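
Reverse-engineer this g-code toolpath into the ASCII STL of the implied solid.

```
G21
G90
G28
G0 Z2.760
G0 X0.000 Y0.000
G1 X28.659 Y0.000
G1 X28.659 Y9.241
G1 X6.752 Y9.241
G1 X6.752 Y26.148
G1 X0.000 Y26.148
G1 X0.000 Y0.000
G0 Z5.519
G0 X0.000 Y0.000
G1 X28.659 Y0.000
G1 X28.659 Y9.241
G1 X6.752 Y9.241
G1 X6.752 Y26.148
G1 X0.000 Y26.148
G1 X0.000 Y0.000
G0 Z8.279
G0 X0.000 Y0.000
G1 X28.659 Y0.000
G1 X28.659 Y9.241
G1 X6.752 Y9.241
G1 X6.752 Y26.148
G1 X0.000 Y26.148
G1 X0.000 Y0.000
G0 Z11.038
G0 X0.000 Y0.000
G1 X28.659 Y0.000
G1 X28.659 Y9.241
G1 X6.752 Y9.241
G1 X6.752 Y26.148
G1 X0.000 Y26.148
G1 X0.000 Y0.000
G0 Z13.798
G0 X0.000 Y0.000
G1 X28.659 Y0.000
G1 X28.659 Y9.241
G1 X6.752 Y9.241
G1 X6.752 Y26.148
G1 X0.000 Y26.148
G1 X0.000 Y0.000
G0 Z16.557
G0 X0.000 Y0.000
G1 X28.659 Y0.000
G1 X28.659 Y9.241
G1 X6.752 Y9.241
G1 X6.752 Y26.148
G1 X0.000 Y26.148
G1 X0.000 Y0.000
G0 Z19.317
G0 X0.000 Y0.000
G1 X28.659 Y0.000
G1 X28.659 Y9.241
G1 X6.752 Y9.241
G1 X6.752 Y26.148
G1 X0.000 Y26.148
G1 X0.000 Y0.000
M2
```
solid part
  facet normal 0.0000 0.0000 -1.0000
    outer loop
      vertex 28.659 9.241 0.000
      vertex 28.659 0.000 0.000
      vertex 0.000 0.000 0.000
    endloop
  endfacet
  facet normal 0.0000 0.0000 -1.0000
    outer loop
      vertex 6.752 9.241 0.000
      vertex 28.659 9.241 0.000
      vertex 0.000 0.000 0.000
    endloop
  endfacet
  facet normal 0.0000 0.0000 -1.0000
    outer loop
      vertex 6.752 26.148 0.000
      vertex 6.752 9.241 0.000
      vertex 0.000 0.000 0.000
    endloop
  endfacet
  facet normal 0.0000 0.0000 -1.0000
    outer loop
      vertex 0.000 26.148 0.000
      vertex 6.752 26.148 0.000
      vertex 0.000 0.000 0.000
    endloop
  endfacet
  facet normal 0.0000 0.0000 1.0000
    outer loop
      vertex 0.000 0.000 19.317
      vertex 28.659 0.000 19.317
      vertex 28.659 9.241 19.317
    endloop
  endfacet
  facet normal 0.0000 0.0000 1.0000
    outer loop
      vertex 0.000 0.000 19.317
      vertex 28.659 9.241 19.317
      vertex 6.752 9.241 19.317
    endloop
  endfacet
  facet normal 0.0000 0.0000 1.0000
    outer loop
      vertex 0.000 0.000 19.317
      vertex 6.752 9.241 19.317
      vertex 6.752 26.148 19.317
    endloop
  endfacet
  facet normal 0.0000 0.0000 1.0000
    outer loop
      vertex 0.000 0.000 19.317
      vertex 6.752 26.148 19.317
      vertex 0.000 26.148 19.317
    endloop
  endfacet
  facet normal 0.0000 -1.0000 0.0000
    outer loop
      vertex 0.000 0.000 0.000
      vertex 28.659 0.000 0.000
      vertex 28.659 0.000 19.317
    endloop
  endfacet
  facet normal 0.0000 -1.0000 0.0000
    outer loop
      vertex 0.000 0.000 0.000
      vertex 28.659 0.000 19.317
      vertex 0.000 0.000 19.317
    endloop
  endfacet
  facet normal 1.0000 0.0000 0.0000
    outer loop
      vertex 28.659 0.000 0.000
      vertex 28.659 9.241 0.000
      vertex 28.659 9.241 19.317
    endloop
  endfacet
  facet normal 1.0000 0.0000 0.0000
    outer loop
      vertex 28.659 0.000 0.000
      vertex 28.659 9.241 19.317
      vertex 28.659 0.000 19.317
    endloop
  endfacet
  facet normal 0.0000 1.0000 0.0000
    outer loop
      vertex 28.659 9.241 0.000
      vertex 6.752 9.241 0.000
      vertex 6.752 9.241 19.317
    endloop
  endfacet
  facet normal 0.0000 1.0000 0.0000
    outer loop
      vertex 28.659 9.241 0.000
      vertex 6.752 9.241 19.317
      vertex 28.659 9.241 19.317
    endloop
  endfacet
  facet normal 1.0000 0.0000 0.0000
    outer loop
      vertex 6.752 9.241 0.000
      vertex 6.752 26.148 0.000
      vertex 6.752 26.148 19.317
    endloop
  endfacet
  facet normal 1.0000 0.0000 0.0000
    outer loop
      vertex 6.752 9.241 0.000
      vertex 6.752 26.148 19.317
      vertex 6.752 9.241 19.317
    endloop
  endfacet
  facet normal 0.0000 1.0000 0.0000
    outer loop
      vertex 6.752 26.148 0.000
      vertex 0.000 26.148 0.000
      vertex 0.000 26.148 19.317
    endloop
  endfacet
  facet normal 0.0000 1.0000 0.0000
    outer loop
      vertex 6.752 26.148 0.000
      vertex 0.000 26.148 19.317
      vertex 6.752 26.148 19.317
    endloop
  endfacet
  facet normal -1.0000 0.0000 0.0000
    outer loop
      vertex 0.000 26.148 0.000
      vertex 0.000 0.000 0.000
      vertex 0.000 0.000 19.317
    endloop
  endfacet
  facet normal -1.0000 0.0000 0.0000
    outer loop
      vertex 0.000 26.148 0.000
      vertex 0.000 0.000 19.317
      vertex 0.000 26.148 19.317
    endloop
  endfacet
endsolid part

The G0 Z moves step by Δz≈2.760 mm. Every layer's G1 loop is the same polygon, so the solid is a straight extrusion of it from z=0 to z≈19.3. Closing with flat bottom and top caps and triangulating gives 20 facets — an L-shaped prism: outer 28.7 × 26.1 mm, arm thicknesses ≈ 9.24 mm (horizontal) and 6.75 mm (vertical), extruded 19.3 mm in z.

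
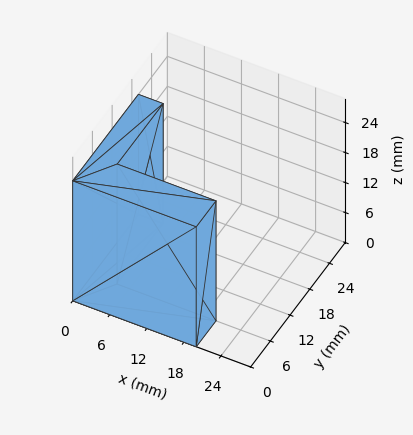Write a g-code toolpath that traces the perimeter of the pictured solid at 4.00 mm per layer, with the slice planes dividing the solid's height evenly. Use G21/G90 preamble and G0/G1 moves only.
Reading the render: the shape is an L-shaped prism: outer 20 × 20 mm, arm thicknesses ≈ 6 mm (horizontal) and 4 mm (vertical), extruded 24 mm in z (dimensions read to the nearest mm from the axis ticks). For the g-code, the solid's height is divided into equal slices at the stated Δz and each level perimeter traced with G1 moves after a G0 lift.

; perimeter-only toolpath
G21 ; units = mm
G90 ; absolute positioning
G28 ; home
; layer 1
G0 Z4.00
G0 X0.00 Y0.00
G1 X20.00 Y0.00
G1 X20.00 Y6.00
G1 X4.00 Y6.00
G1 X4.00 Y20.00
G1 X0.00 Y20.00
G1 X0.00 Y0.00
; layer 2
G0 Z8.00
G0 X0.00 Y0.00
G1 X20.00 Y0.00
G1 X20.00 Y6.00
G1 X4.00 Y6.00
G1 X4.00 Y20.00
G1 X0.00 Y20.00
G1 X0.00 Y0.00
; layer 3
G0 Z12.00
G0 X0.00 Y0.00
G1 X20.00 Y0.00
G1 X20.00 Y6.00
G1 X4.00 Y6.00
G1 X4.00 Y20.00
G1 X0.00 Y20.00
G1 X0.00 Y0.00
; layer 4
G0 Z16.00
G0 X0.00 Y0.00
G1 X20.00 Y0.00
G1 X20.00 Y6.00
G1 X4.00 Y6.00
G1 X4.00 Y20.00
G1 X0.00 Y20.00
G1 X0.00 Y0.00
; layer 5
G0 Z20.00
G0 X0.00 Y0.00
G1 X20.00 Y0.00
G1 X20.00 Y6.00
G1 X4.00 Y6.00
G1 X4.00 Y20.00
G1 X0.00 Y20.00
G1 X0.00 Y0.00
; layer 6
G0 Z24.00
G0 X0.00 Y0.00
G1 X20.00 Y0.00
G1 X20.00 Y6.00
G1 X4.00 Y6.00
G1 X4.00 Y20.00
G1 X0.00 Y20.00
G1 X0.00 Y0.00
M2 ; end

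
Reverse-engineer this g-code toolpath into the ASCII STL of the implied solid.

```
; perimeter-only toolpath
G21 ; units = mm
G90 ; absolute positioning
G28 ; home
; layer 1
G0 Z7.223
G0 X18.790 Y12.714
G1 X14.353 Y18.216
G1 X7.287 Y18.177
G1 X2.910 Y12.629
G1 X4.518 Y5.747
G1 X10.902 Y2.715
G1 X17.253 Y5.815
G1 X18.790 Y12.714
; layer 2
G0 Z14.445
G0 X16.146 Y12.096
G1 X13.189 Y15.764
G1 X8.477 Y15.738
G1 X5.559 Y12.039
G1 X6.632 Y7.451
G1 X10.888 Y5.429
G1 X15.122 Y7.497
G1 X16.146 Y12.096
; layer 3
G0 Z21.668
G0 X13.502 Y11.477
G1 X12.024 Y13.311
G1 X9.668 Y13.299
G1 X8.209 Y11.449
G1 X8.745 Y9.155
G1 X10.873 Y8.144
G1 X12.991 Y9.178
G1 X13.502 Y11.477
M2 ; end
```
solid part
  facet normal 0.0000 0.0000 -1.0000
    outer loop
      vertex 6.096 20.617 0.000
      vertex 15.518 20.668 0.000
      vertex 21.433 13.332 0.000
    endloop
  endfacet
  facet normal 0.0000 0.0000 -1.0000
    outer loop
      vertex 0.260 13.219 0.000
      vertex 6.096 20.617 0.000
      vertex 21.433 13.332 0.000
    endloop
  endfacet
  facet normal 0.0000 0.0000 -1.0000
    outer loop
      vertex 2.405 4.043 0.000
      vertex 0.260 13.219 0.000
      vertex 21.433 13.332 0.000
    endloop
  endfacet
  facet normal 0.0000 0.0000 -1.0000
    outer loop
      vertex 10.917 0.000 0.000
      vertex 2.405 4.043 0.000
      vertex 21.433 13.332 0.000
    endloop
  endfacet
  facet normal 0.0000 0.0000 -1.0000
    outer loop
      vertex 19.385 4.134 0.000
      vertex 10.917 0.000 0.000
      vertex 21.433 13.332 0.000
    endloop
  endfacet
  facet normal 0.7373 0.5945 0.3208
    outer loop
      vertex 21.433 13.332 0.000
      vertex 15.518 20.668 0.000
      vertex 10.859 10.859 28.890
    endloop
  endfacet
  facet normal -0.0051 0.9471 0.3208
    outer loop
      vertex 15.518 20.668 0.000
      vertex 6.096 20.617 0.000
      vertex 10.859 10.859 28.890
    endloop
  endfacet
  facet normal -0.7436 0.5866 0.3207
    outer loop
      vertex 6.096 20.617 0.000
      vertex 0.260 13.219 0.000
      vertex 10.859 10.859 28.890
    endloop
  endfacet
  facet normal -0.9223 -0.2156 0.3208
    outer loop
      vertex 0.260 13.219 0.000
      vertex 2.405 4.043 0.000
      vertex 10.859 10.859 28.890
    endloop
  endfacet
  facet normal -0.4064 -0.8556 0.3208
    outer loop
      vertex 2.405 4.043 0.000
      vertex 10.917 0.000 0.000
      vertex 10.859 10.859 28.890
    endloop
  endfacet
  facet normal 0.4155 -0.8511 0.3208
    outer loop
      vertex 10.917 0.000 0.000
      vertex 19.385 4.134 0.000
      vertex 10.859 10.859 28.890
    endloop
  endfacet
  facet normal 0.9245 -0.2059 0.3208
    outer loop
      vertex 19.385 4.134 0.000
      vertex 21.433 13.332 0.000
      vertex 10.859 10.859 28.890
    endloop
  endfacet
endsolid part

The G0 Z moves step by Δz≈7.223 mm. The G1 loops shrink linearly with z, so the solid tapers from its base footprint up to z≈28.9. Closing with a flat bottom cap and the tapered top and triangulating gives 12 facets — a regular 7-sided pyramid, base circumscribed radius ≈ 10.9 mm, apex at z ≈ 28.9 mm.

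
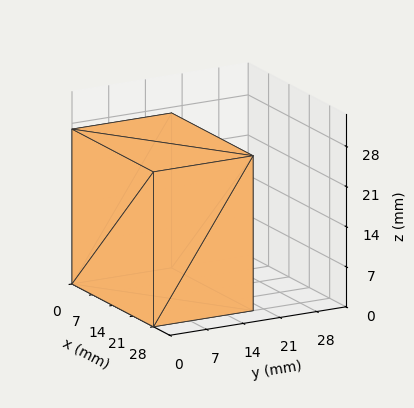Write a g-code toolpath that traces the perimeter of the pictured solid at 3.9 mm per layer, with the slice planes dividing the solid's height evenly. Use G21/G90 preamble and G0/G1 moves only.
Reading the render: the shape is a rectangular box, roughly 28 × 19 mm footprint and 27 mm tall (dimensions read to the nearest mm from the axis ticks). For the g-code, the solid's height is divided into equal slices at the stated Δz and each level perimeter traced with G1 moves after a G0 lift.

; perimeter-only toolpath
G21 ; units = mm
G90 ; absolute positioning
G28 ; home
; layer 1
G0 Z3.9
G0 X0.0 Y0.0
G1 X28.0 Y0.0
G1 X28.0 Y19.0
G1 X0.0 Y19.0
G1 X0.0 Y0.0
; layer 2
G0 Z7.7
G0 X0.0 Y0.0
G1 X28.0 Y0.0
G1 X28.0 Y19.0
G1 X0.0 Y19.0
G1 X0.0 Y0.0
; layer 3
G0 Z11.6
G0 X0.0 Y0.0
G1 X28.0 Y0.0
G1 X28.0 Y19.0
G1 X0.0 Y19.0
G1 X0.0 Y0.0
; layer 4
G0 Z15.4
G0 X0.0 Y0.0
G1 X28.0 Y0.0
G1 X28.0 Y19.0
G1 X0.0 Y19.0
G1 X0.0 Y0.0
; layer 5
G0 Z19.3
G0 X0.0 Y0.0
G1 X28.0 Y0.0
G1 X28.0 Y19.0
G1 X0.0 Y19.0
G1 X0.0 Y0.0
; layer 6
G0 Z23.1
G0 X0.0 Y0.0
G1 X28.0 Y0.0
G1 X28.0 Y19.0
G1 X0.0 Y19.0
G1 X0.0 Y0.0
; layer 7
G0 Z27.0
G0 X0.0 Y0.0
G1 X28.0 Y0.0
G1 X28.0 Y19.0
G1 X0.0 Y19.0
G1 X0.0 Y0.0
M2 ; end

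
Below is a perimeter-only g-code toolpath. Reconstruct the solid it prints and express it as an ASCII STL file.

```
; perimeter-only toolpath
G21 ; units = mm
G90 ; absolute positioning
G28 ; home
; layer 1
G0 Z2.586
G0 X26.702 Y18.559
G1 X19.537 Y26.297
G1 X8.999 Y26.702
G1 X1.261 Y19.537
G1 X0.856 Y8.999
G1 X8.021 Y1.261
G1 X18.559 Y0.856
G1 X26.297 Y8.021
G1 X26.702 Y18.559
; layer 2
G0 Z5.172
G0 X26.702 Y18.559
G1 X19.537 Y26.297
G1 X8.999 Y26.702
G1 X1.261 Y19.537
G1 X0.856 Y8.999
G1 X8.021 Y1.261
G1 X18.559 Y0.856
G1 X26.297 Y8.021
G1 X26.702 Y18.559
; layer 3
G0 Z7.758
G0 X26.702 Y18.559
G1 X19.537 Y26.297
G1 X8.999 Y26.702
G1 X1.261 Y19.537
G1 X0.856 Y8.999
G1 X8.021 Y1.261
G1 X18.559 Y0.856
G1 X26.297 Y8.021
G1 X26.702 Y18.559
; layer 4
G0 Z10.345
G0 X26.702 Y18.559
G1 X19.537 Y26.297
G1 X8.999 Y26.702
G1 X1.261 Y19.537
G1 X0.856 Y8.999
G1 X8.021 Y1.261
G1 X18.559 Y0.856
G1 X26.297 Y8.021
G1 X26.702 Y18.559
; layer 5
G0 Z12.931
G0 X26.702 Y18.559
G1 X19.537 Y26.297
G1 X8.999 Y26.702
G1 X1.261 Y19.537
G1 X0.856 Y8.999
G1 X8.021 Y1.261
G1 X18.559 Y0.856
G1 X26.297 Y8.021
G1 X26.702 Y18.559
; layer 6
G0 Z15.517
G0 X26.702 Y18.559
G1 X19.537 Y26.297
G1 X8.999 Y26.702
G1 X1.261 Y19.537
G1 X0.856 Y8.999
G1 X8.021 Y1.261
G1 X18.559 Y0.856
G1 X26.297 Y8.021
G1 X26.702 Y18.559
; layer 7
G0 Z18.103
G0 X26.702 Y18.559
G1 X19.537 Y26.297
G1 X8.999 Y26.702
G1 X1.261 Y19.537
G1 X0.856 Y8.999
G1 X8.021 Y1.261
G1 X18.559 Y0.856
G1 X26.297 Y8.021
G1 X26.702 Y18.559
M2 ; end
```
solid part
  facet normal 0.0000 0.0000 -1.0000
    outer loop
      vertex 8.999 26.702 0.000
      vertex 19.537 26.297 0.000
      vertex 26.702 18.559 0.000
    endloop
  endfacet
  facet normal 0.0000 0.0000 -1.0000
    outer loop
      vertex 1.261 19.537 0.000
      vertex 8.999 26.702 0.000
      vertex 26.702 18.559 0.000
    endloop
  endfacet
  facet normal 0.0000 0.0000 -1.0000
    outer loop
      vertex 0.856 8.999 0.000
      vertex 1.261 19.537 0.000
      vertex 26.702 18.559 0.000
    endloop
  endfacet
  facet normal 0.0000 0.0000 -1.0000
    outer loop
      vertex 8.021 1.261 0.000
      vertex 0.856 8.999 0.000
      vertex 26.702 18.559 0.000
    endloop
  endfacet
  facet normal 0.0000 0.0000 -1.0000
    outer loop
      vertex 18.559 0.856 0.000
      vertex 8.021 1.261 0.000
      vertex 26.702 18.559 0.000
    endloop
  endfacet
  facet normal 0.0000 0.0000 -1.0000
    outer loop
      vertex 26.297 8.021 0.000
      vertex 18.559 0.856 0.000
      vertex 26.702 18.559 0.000
    endloop
  endfacet
  facet normal 0.0000 0.0000 1.0000
    outer loop
      vertex 26.702 18.559 18.103
      vertex 19.537 26.297 18.103
      vertex 8.999 26.702 18.103
    endloop
  endfacet
  facet normal 0.0000 0.0000 1.0000
    outer loop
      vertex 26.702 18.559 18.103
      vertex 8.999 26.702 18.103
      vertex 1.261 19.537 18.103
    endloop
  endfacet
  facet normal 0.0000 0.0000 1.0000
    outer loop
      vertex 26.702 18.559 18.103
      vertex 1.261 19.537 18.103
      vertex 0.856 8.999 18.103
    endloop
  endfacet
  facet normal 0.0000 0.0000 1.0000
    outer loop
      vertex 26.702 18.559 18.103
      vertex 0.856 8.999 18.103
      vertex 8.021 1.261 18.103
    endloop
  endfacet
  facet normal 0.0000 0.0000 1.0000
    outer loop
      vertex 26.702 18.559 18.103
      vertex 8.021 1.261 18.103
      vertex 18.559 0.856 18.103
    endloop
  endfacet
  facet normal 0.0000 0.0000 1.0000
    outer loop
      vertex 26.702 18.559 18.103
      vertex 18.559 0.856 18.103
      vertex 26.297 8.021 18.103
    endloop
  endfacet
  facet normal 0.7338 0.6794 0.0000
    outer loop
      vertex 26.702 18.559 0.000
      vertex 19.537 26.297 0.000
      vertex 19.537 26.297 18.103
    endloop
  endfacet
  facet normal 0.7338 0.6794 0.0000
    outer loop
      vertex 26.702 18.559 0.000
      vertex 19.537 26.297 18.103
      vertex 26.702 18.559 18.103
    endloop
  endfacet
  facet normal 0.0384 0.9993 0.0000
    outer loop
      vertex 19.537 26.297 0.000
      vertex 8.999 26.702 0.000
      vertex 8.999 26.702 18.103
    endloop
  endfacet
  facet normal 0.0384 0.9993 0.0000
    outer loop
      vertex 19.537 26.297 0.000
      vertex 8.999 26.702 18.103
      vertex 19.537 26.297 18.103
    endloop
  endfacet
  facet normal -0.6794 0.7338 0.0000
    outer loop
      vertex 8.999 26.702 0.000
      vertex 1.261 19.537 0.000
      vertex 1.261 19.537 18.103
    endloop
  endfacet
  facet normal -0.6794 0.7338 0.0000
    outer loop
      vertex 8.999 26.702 0.000
      vertex 1.261 19.537 18.103
      vertex 8.999 26.702 18.103
    endloop
  endfacet
  facet normal -0.9993 0.0384 0.0000
    outer loop
      vertex 1.261 19.537 0.000
      vertex 0.856 8.999 0.000
      vertex 0.856 8.999 18.103
    endloop
  endfacet
  facet normal -0.9993 0.0384 0.0000
    outer loop
      vertex 1.261 19.537 0.000
      vertex 0.856 8.999 18.103
      vertex 1.261 19.537 18.103
    endloop
  endfacet
  facet normal -0.7338 -0.6794 0.0000
    outer loop
      vertex 0.856 8.999 0.000
      vertex 8.021 1.261 0.000
      vertex 8.021 1.261 18.103
    endloop
  endfacet
  facet normal -0.7338 -0.6794 0.0000
    outer loop
      vertex 0.856 8.999 0.000
      vertex 8.021 1.261 18.103
      vertex 0.856 8.999 18.103
    endloop
  endfacet
  facet normal -0.0384 -0.9993 0.0000
    outer loop
      vertex 8.021 1.261 0.000
      vertex 18.559 0.856 0.000
      vertex 18.559 0.856 18.103
    endloop
  endfacet
  facet normal -0.0384 -0.9993 0.0000
    outer loop
      vertex 8.021 1.261 0.000
      vertex 18.559 0.856 18.103
      vertex 8.021 1.261 18.103
    endloop
  endfacet
  facet normal 0.6794 -0.7338 0.0000
    outer loop
      vertex 18.559 0.856 0.000
      vertex 26.297 8.021 0.000
      vertex 26.297 8.021 18.103
    endloop
  endfacet
  facet normal 0.6794 -0.7338 0.0000
    outer loop
      vertex 18.559 0.856 0.000
      vertex 26.297 8.021 18.103
      vertex 18.559 0.856 18.103
    endloop
  endfacet
  facet normal 0.9993 -0.0384 0.0000
    outer loop
      vertex 26.297 8.021 0.000
      vertex 26.702 18.559 0.000
      vertex 26.702 18.559 18.103
    endloop
  endfacet
  facet normal 0.9993 -0.0384 0.0000
    outer loop
      vertex 26.297 8.021 0.000
      vertex 26.702 18.559 18.103
      vertex 26.297 8.021 18.103
    endloop
  endfacet
endsolid part

The G0 Z moves step by Δz≈2.586 mm. Every layer's G1 loop is the same polygon, so the solid is a straight extrusion of it from z=0 to z≈18.1. Closing with flat bottom and top caps and triangulating gives 28 facets — a regular 8-sided prism (a cylinder approximated with 8 flat sides), circumscribed radius ≈ 13.8 mm, height ≈ 18.1 mm.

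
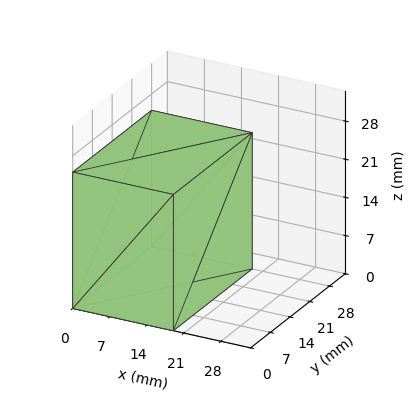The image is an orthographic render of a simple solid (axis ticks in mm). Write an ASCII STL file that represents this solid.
Reading the render: the shape is a rectangular box, roughly 19 × 28 mm footprint and 25 mm tall (dimensions read to the nearest mm from the axis ticks). For the STL, each face is triangulated and given an outward normal.

solid part
  facet normal 0.0000 0.0000 -1.0000
    outer loop
      vertex 19.000 28.000 0.000
      vertex 19.000 0.000 0.000
      vertex 0.000 0.000 0.000
    endloop
  endfacet
  facet normal 0.0000 0.0000 -1.0000
    outer loop
      vertex 0.000 28.000 0.000
      vertex 19.000 28.000 0.000
      vertex 0.000 0.000 0.000
    endloop
  endfacet
  facet normal 0.0000 0.0000 1.0000
    outer loop
      vertex 0.000 0.000 25.000
      vertex 19.000 0.000 25.000
      vertex 19.000 28.000 25.000
    endloop
  endfacet
  facet normal 0.0000 0.0000 1.0000
    outer loop
      vertex 0.000 0.000 25.000
      vertex 19.000 28.000 25.000
      vertex 0.000 28.000 25.000
    endloop
  endfacet
  facet normal 0.0000 -1.0000 0.0000
    outer loop
      vertex 0.000 0.000 0.000
      vertex 19.000 0.000 0.000
      vertex 19.000 0.000 25.000
    endloop
  endfacet
  facet normal 0.0000 -1.0000 0.0000
    outer loop
      vertex 0.000 0.000 0.000
      vertex 19.000 0.000 25.000
      vertex 0.000 0.000 25.000
    endloop
  endfacet
  facet normal 0.0000 1.0000 0.0000
    outer loop
      vertex 19.000 28.000 25.000
      vertex 19.000 28.000 0.000
      vertex 0.000 28.000 0.000
    endloop
  endfacet
  facet normal 0.0000 1.0000 0.0000
    outer loop
      vertex 0.000 28.000 25.000
      vertex 19.000 28.000 25.000
      vertex 0.000 28.000 0.000
    endloop
  endfacet
  facet normal -1.0000 0.0000 0.0000
    outer loop
      vertex 0.000 28.000 25.000
      vertex 0.000 28.000 0.000
      vertex 0.000 0.000 0.000
    endloop
  endfacet
  facet normal -1.0000 0.0000 0.0000
    outer loop
      vertex 0.000 0.000 25.000
      vertex 0.000 28.000 25.000
      vertex 0.000 0.000 0.000
    endloop
  endfacet
  facet normal 1.0000 0.0000 0.0000
    outer loop
      vertex 19.000 0.000 0.000
      vertex 19.000 28.000 0.000
      vertex 19.000 28.000 25.000
    endloop
  endfacet
  facet normal 1.0000 0.0000 0.0000
    outer loop
      vertex 19.000 0.000 0.000
      vertex 19.000 28.000 25.000
      vertex 19.000 0.000 25.000
    endloop
  endfacet
endsolid part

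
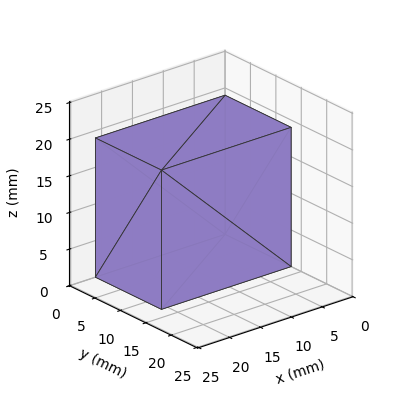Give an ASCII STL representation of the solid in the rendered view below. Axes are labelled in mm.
Reading the render: the shape is a rectangular box, roughly 21 × 13 mm footprint and 19 mm tall (dimensions read to the nearest mm from the axis ticks). For the STL, each face is triangulated and given an outward normal.

solid part
  facet normal 0.0000 0.0000 -1.0000
    outer loop
      vertex 21.00 13.00 0.00
      vertex 21.00 0.00 0.00
      vertex 0.00 0.00 0.00
    endloop
  endfacet
  facet normal 0.0000 0.0000 -1.0000
    outer loop
      vertex 0.00 13.00 0.00
      vertex 21.00 13.00 0.00
      vertex 0.00 0.00 0.00
    endloop
  endfacet
  facet normal 0.0000 0.0000 1.0000
    outer loop
      vertex 0.00 0.00 19.00
      vertex 21.00 0.00 19.00
      vertex 21.00 13.00 19.00
    endloop
  endfacet
  facet normal 0.0000 0.0000 1.0000
    outer loop
      vertex 0.00 0.00 19.00
      vertex 21.00 13.00 19.00
      vertex 0.00 13.00 19.00
    endloop
  endfacet
  facet normal 0.0000 -1.0000 0.0000
    outer loop
      vertex 0.00 0.00 0.00
      vertex 21.00 0.00 0.00
      vertex 21.00 0.00 19.00
    endloop
  endfacet
  facet normal 0.0000 -1.0000 0.0000
    outer loop
      vertex 0.00 0.00 0.00
      vertex 21.00 0.00 19.00
      vertex 0.00 0.00 19.00
    endloop
  endfacet
  facet normal 0.0000 1.0000 0.0000
    outer loop
      vertex 21.00 13.00 19.00
      vertex 21.00 13.00 0.00
      vertex 0.00 13.00 0.00
    endloop
  endfacet
  facet normal 0.0000 1.0000 0.0000
    outer loop
      vertex 0.00 13.00 19.00
      vertex 21.00 13.00 19.00
      vertex 0.00 13.00 0.00
    endloop
  endfacet
  facet normal -1.0000 0.0000 0.0000
    outer loop
      vertex 0.00 13.00 19.00
      vertex 0.00 13.00 0.00
      vertex 0.00 0.00 0.00
    endloop
  endfacet
  facet normal -1.0000 0.0000 0.0000
    outer loop
      vertex 0.00 0.00 19.00
      vertex 0.00 13.00 19.00
      vertex 0.00 0.00 0.00
    endloop
  endfacet
  facet normal 1.0000 0.0000 0.0000
    outer loop
      vertex 21.00 0.00 0.00
      vertex 21.00 13.00 0.00
      vertex 21.00 13.00 19.00
    endloop
  endfacet
  facet normal 1.0000 0.0000 0.0000
    outer loop
      vertex 21.00 0.00 0.00
      vertex 21.00 13.00 19.00
      vertex 21.00 0.00 19.00
    endloop
  endfacet
endsolid part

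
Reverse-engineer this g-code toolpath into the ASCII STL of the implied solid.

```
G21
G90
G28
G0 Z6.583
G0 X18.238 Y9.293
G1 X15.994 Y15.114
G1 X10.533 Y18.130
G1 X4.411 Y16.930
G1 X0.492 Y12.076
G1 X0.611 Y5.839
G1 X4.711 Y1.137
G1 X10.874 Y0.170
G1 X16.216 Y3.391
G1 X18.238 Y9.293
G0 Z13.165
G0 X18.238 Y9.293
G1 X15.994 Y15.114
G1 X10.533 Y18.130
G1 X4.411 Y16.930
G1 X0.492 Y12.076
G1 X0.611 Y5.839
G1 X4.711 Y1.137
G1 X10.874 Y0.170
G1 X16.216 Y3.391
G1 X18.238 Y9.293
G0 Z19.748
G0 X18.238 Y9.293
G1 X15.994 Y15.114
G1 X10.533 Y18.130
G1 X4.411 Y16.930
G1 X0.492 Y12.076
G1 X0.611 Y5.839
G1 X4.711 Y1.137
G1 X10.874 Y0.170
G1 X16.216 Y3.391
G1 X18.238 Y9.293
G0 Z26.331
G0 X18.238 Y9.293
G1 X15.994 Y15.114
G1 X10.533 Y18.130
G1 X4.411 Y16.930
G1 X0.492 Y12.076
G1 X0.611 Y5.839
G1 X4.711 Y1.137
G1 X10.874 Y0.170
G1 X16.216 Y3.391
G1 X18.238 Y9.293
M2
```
solid part
  facet normal 0.0000 0.0000 -1.0000
    outer loop
      vertex 10.533 18.130 0.000
      vertex 15.994 15.114 0.000
      vertex 18.238 9.293 0.000
    endloop
  endfacet
  facet normal 0.0000 0.0000 -1.0000
    outer loop
      vertex 4.411 16.930 0.000
      vertex 10.533 18.130 0.000
      vertex 18.238 9.293 0.000
    endloop
  endfacet
  facet normal 0.0000 0.0000 -1.0000
    outer loop
      vertex 0.492 12.076 0.000
      vertex 4.411 16.930 0.000
      vertex 18.238 9.293 0.000
    endloop
  endfacet
  facet normal 0.0000 0.0000 -1.0000
    outer loop
      vertex 0.611 5.839 0.000
      vertex 0.492 12.076 0.000
      vertex 18.238 9.293 0.000
    endloop
  endfacet
  facet normal 0.0000 0.0000 -1.0000
    outer loop
      vertex 4.711 1.137 0.000
      vertex 0.611 5.839 0.000
      vertex 18.238 9.293 0.000
    endloop
  endfacet
  facet normal 0.0000 0.0000 -1.0000
    outer loop
      vertex 10.874 0.170 0.000
      vertex 4.711 1.137 0.000
      vertex 18.238 9.293 0.000
    endloop
  endfacet
  facet normal 0.0000 0.0000 -1.0000
    outer loop
      vertex 16.216 3.391 0.000
      vertex 10.874 0.170 0.000
      vertex 18.238 9.293 0.000
    endloop
  endfacet
  facet normal 0.0000 0.0000 1.0000
    outer loop
      vertex 18.238 9.293 26.331
      vertex 15.994 15.114 26.331
      vertex 10.533 18.130 26.331
    endloop
  endfacet
  facet normal 0.0000 0.0000 1.0000
    outer loop
      vertex 18.238 9.293 26.331
      vertex 10.533 18.130 26.331
      vertex 4.411 16.930 26.331
    endloop
  endfacet
  facet normal 0.0000 0.0000 1.0000
    outer loop
      vertex 18.238 9.293 26.331
      vertex 4.411 16.930 26.331
      vertex 0.492 12.076 26.331
    endloop
  endfacet
  facet normal 0.0000 0.0000 1.0000
    outer loop
      vertex 18.238 9.293 26.331
      vertex 0.492 12.076 26.331
      vertex 0.611 5.839 26.331
    endloop
  endfacet
  facet normal 0.0000 0.0000 1.0000
    outer loop
      vertex 18.238 9.293 26.331
      vertex 0.611 5.839 26.331
      vertex 4.711 1.137 26.331
    endloop
  endfacet
  facet normal 0.0000 0.0000 1.0000
    outer loop
      vertex 18.238 9.293 26.331
      vertex 4.711 1.137 26.331
      vertex 10.874 0.170 26.331
    endloop
  endfacet
  facet normal 0.0000 0.0000 1.0000
    outer loop
      vertex 18.238 9.293 26.331
      vertex 10.874 0.170 26.331
      vertex 16.216 3.391 26.331
    endloop
  endfacet
  facet normal 0.9331 0.3597 0.0000
    outer loop
      vertex 18.238 9.293 0.000
      vertex 15.994 15.114 0.000
      vertex 15.994 15.114 26.331
    endloop
  endfacet
  facet normal 0.9331 0.3597 0.0000
    outer loop
      vertex 18.238 9.293 0.000
      vertex 15.994 15.114 26.331
      vertex 18.238 9.293 26.331
    endloop
  endfacet
  facet normal 0.4835 0.8754 0.0000
    outer loop
      vertex 15.994 15.114 0.000
      vertex 10.533 18.130 0.000
      vertex 10.533 18.130 26.331
    endloop
  endfacet
  facet normal 0.4835 0.8754 0.0000
    outer loop
      vertex 15.994 15.114 0.000
      vertex 10.533 18.130 26.331
      vertex 15.994 15.114 26.331
    endloop
  endfacet
  facet normal -0.1924 0.9813 0.0000
    outer loop
      vertex 10.533 18.130 0.000
      vertex 4.411 16.930 0.000
      vertex 4.411 16.930 26.331
    endloop
  endfacet
  facet normal -0.1924 0.9813 0.0000
    outer loop
      vertex 10.533 18.130 0.000
      vertex 4.411 16.930 26.331
      vertex 10.533 18.130 26.331
    endloop
  endfacet
  facet normal -0.7781 0.6282 0.0000
    outer loop
      vertex 4.411 16.930 0.000
      vertex 0.492 12.076 0.000
      vertex 0.492 12.076 26.331
    endloop
  endfacet
  facet normal -0.7781 0.6282 0.0000
    outer loop
      vertex 4.411 16.930 0.000
      vertex 0.492 12.076 26.331
      vertex 4.411 16.930 26.331
    endloop
  endfacet
  facet normal -0.9998 -0.0191 0.0000
    outer loop
      vertex 0.492 12.076 0.000
      vertex 0.611 5.839 0.000
      vertex 0.611 5.839 26.331
    endloop
  endfacet
  facet normal -0.9998 -0.0191 0.0000
    outer loop
      vertex 0.492 12.076 0.000
      vertex 0.611 5.839 26.331
      vertex 0.492 12.076 26.331
    endloop
  endfacet
  facet normal -0.7537 -0.6572 0.0000
    outer loop
      vertex 0.611 5.839 0.000
      vertex 4.711 1.137 0.000
      vertex 4.711 1.137 26.331
    endloop
  endfacet
  facet normal -0.7537 -0.6572 0.0000
    outer loop
      vertex 0.611 5.839 0.000
      vertex 4.711 1.137 26.331
      vertex 0.611 5.839 26.331
    endloop
  endfacet
  facet normal -0.1550 -0.9879 0.0000
    outer loop
      vertex 4.711 1.137 0.000
      vertex 10.874 0.170 0.000
      vertex 10.874 0.170 26.331
    endloop
  endfacet
  facet normal -0.1550 -0.9879 0.0000
    outer loop
      vertex 4.711 1.137 0.000
      vertex 10.874 0.170 26.331
      vertex 4.711 1.137 26.331
    endloop
  endfacet
  facet normal 0.5164 -0.8564 0.0000
    outer loop
      vertex 10.874 0.170 0.000
      vertex 16.216 3.391 0.000
      vertex 16.216 3.391 26.331
    endloop
  endfacet
  facet normal 0.5164 -0.8564 0.0000
    outer loop
      vertex 10.874 0.170 0.000
      vertex 16.216 3.391 26.331
      vertex 10.874 0.170 26.331
    endloop
  endfacet
  facet normal 0.9460 -0.3241 0.0000
    outer loop
      vertex 16.216 3.391 0.000
      vertex 18.238 9.293 0.000
      vertex 18.238 9.293 26.331
    endloop
  endfacet
  facet normal 0.9460 -0.3241 0.0000
    outer loop
      vertex 16.216 3.391 0.000
      vertex 18.238 9.293 26.331
      vertex 16.216 3.391 26.331
    endloop
  endfacet
endsolid part

The G0 Z moves step by Δz≈6.583 mm. Every layer's G1 loop is the same polygon, so the solid is a straight extrusion of it from z=0 to z≈26.3. Closing with flat bottom and top caps and triangulating gives 32 facets — a regular 9-sided prism (a cylinder approximated with 9 flat sides), circumscribed radius ≈ 9.12 mm, height ≈ 26.3 mm.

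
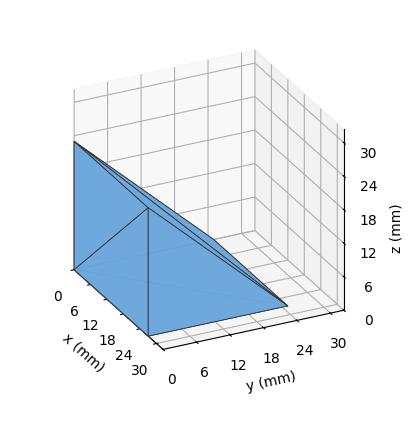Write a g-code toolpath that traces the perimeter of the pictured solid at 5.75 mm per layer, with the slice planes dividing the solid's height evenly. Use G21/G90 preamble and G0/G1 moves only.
Reading the render: the shape is a wedge (ramp): 27 × 25 mm base, rising to 23 mm along the y=0 edge and sloping linearly to z=0 at y=25 (dimensions read to the nearest mm from the axis ticks). For the g-code, the solid's height is divided into equal slices at the stated Δz and each level perimeter traced with G1 moves after a G0 lift.

; perimeter-only toolpath
G21 ; units = mm
G90 ; absolute positioning
G28 ; home
; layer 1
G0 Z5.75
G0 X0.00 Y0.00
G1 X27.00 Y0.00
G1 X27.00 Y18.75
G1 X0.00 Y18.75
G1 X0.00 Y0.00
; layer 2
G0 Z11.50
G0 X0.00 Y0.00
G1 X27.00 Y0.00
G1 X27.00 Y12.50
G1 X0.00 Y12.50
G1 X0.00 Y0.00
; layer 3
G0 Z17.25
G0 X0.00 Y0.00
G1 X27.00 Y0.00
G1 X27.00 Y6.25
G1 X0.00 Y6.25
G1 X0.00 Y0.00
M2 ; end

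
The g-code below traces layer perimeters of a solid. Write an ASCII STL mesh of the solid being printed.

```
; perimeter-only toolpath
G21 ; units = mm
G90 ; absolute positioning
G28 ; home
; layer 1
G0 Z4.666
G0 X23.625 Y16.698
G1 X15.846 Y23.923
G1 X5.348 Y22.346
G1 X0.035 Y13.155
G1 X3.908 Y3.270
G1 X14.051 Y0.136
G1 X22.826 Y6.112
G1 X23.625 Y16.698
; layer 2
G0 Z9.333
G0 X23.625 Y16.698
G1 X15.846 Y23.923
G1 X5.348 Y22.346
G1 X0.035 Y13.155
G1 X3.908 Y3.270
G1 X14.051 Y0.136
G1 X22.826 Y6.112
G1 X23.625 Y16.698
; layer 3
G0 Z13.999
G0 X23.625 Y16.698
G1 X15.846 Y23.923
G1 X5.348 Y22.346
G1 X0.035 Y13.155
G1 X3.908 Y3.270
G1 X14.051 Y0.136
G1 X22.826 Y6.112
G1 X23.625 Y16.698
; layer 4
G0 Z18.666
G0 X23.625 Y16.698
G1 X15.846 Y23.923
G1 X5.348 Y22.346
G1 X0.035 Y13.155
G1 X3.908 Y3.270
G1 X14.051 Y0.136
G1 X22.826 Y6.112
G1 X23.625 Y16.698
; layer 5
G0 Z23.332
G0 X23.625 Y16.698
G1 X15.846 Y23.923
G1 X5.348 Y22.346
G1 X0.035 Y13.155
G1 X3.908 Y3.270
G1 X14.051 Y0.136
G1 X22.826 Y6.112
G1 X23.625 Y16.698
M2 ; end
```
solid part
  facet normal 0.0000 0.0000 -1.0000
    outer loop
      vertex 5.348 22.346 0.000
      vertex 15.846 23.923 0.000
      vertex 23.625 16.698 0.000
    endloop
  endfacet
  facet normal 0.0000 0.0000 -1.0000
    outer loop
      vertex 0.035 13.155 0.000
      vertex 5.348 22.346 0.000
      vertex 23.625 16.698 0.000
    endloop
  endfacet
  facet normal 0.0000 0.0000 -1.0000
    outer loop
      vertex 3.908 3.270 0.000
      vertex 0.035 13.155 0.000
      vertex 23.625 16.698 0.000
    endloop
  endfacet
  facet normal 0.0000 0.0000 -1.0000
    outer loop
      vertex 14.051 0.136 0.000
      vertex 3.908 3.270 0.000
      vertex 23.625 16.698 0.000
    endloop
  endfacet
  facet normal 0.0000 0.0000 -1.0000
    outer loop
      vertex 22.826 6.112 0.000
      vertex 14.051 0.136 0.000
      vertex 23.625 16.698 0.000
    endloop
  endfacet
  facet normal 0.0000 0.0000 1.0000
    outer loop
      vertex 23.625 16.698 23.332
      vertex 15.846 23.923 23.332
      vertex 5.348 22.346 23.332
    endloop
  endfacet
  facet normal 0.0000 0.0000 1.0000
    outer loop
      vertex 23.625 16.698 23.332
      vertex 5.348 22.346 23.332
      vertex 0.035 13.155 23.332
    endloop
  endfacet
  facet normal 0.0000 0.0000 1.0000
    outer loop
      vertex 23.625 16.698 23.332
      vertex 0.035 13.155 23.332
      vertex 3.908 3.270 23.332
    endloop
  endfacet
  facet normal 0.0000 0.0000 1.0000
    outer loop
      vertex 23.625 16.698 23.332
      vertex 3.908 3.270 23.332
      vertex 14.051 0.136 23.332
    endloop
  endfacet
  facet normal 0.0000 0.0000 1.0000
    outer loop
      vertex 23.625 16.698 23.332
      vertex 14.051 0.136 23.332
      vertex 22.826 6.112 23.332
    endloop
  endfacet
  facet normal 0.6805 0.7327 0.0000
    outer loop
      vertex 23.625 16.698 0.000
      vertex 15.846 23.923 0.000
      vertex 15.846 23.923 23.332
    endloop
  endfacet
  facet normal 0.6805 0.7327 0.0000
    outer loop
      vertex 23.625 16.698 0.000
      vertex 15.846 23.923 23.332
      vertex 23.625 16.698 23.332
    endloop
  endfacet
  facet normal -0.1486 0.9889 0.0000
    outer loop
      vertex 15.846 23.923 0.000
      vertex 5.348 22.346 0.000
      vertex 5.348 22.346 23.332
    endloop
  endfacet
  facet normal -0.1486 0.9889 0.0000
    outer loop
      vertex 15.846 23.923 0.000
      vertex 5.348 22.346 23.332
      vertex 15.846 23.923 23.332
    endloop
  endfacet
  facet normal -0.8658 0.5005 0.0000
    outer loop
      vertex 5.348 22.346 0.000
      vertex 0.035 13.155 0.000
      vertex 0.035 13.155 23.332
    endloop
  endfacet
  facet normal -0.8658 0.5005 0.0000
    outer loop
      vertex 5.348 22.346 0.000
      vertex 0.035 13.155 23.332
      vertex 5.348 22.346 23.332
    endloop
  endfacet
  facet normal -0.9311 -0.3648 0.0000
    outer loop
      vertex 0.035 13.155 0.000
      vertex 3.908 3.270 0.000
      vertex 3.908 3.270 23.332
    endloop
  endfacet
  facet normal -0.9311 -0.3648 0.0000
    outer loop
      vertex 0.035 13.155 0.000
      vertex 3.908 3.270 23.332
      vertex 0.035 13.155 23.332
    endloop
  endfacet
  facet normal -0.2952 -0.9554 0.0000
    outer loop
      vertex 3.908 3.270 0.000
      vertex 14.051 0.136 0.000
      vertex 14.051 0.136 23.332
    endloop
  endfacet
  facet normal -0.2952 -0.9554 0.0000
    outer loop
      vertex 3.908 3.270 0.000
      vertex 14.051 0.136 23.332
      vertex 3.908 3.270 23.332
    endloop
  endfacet
  facet normal 0.5629 -0.8265 0.0000
    outer loop
      vertex 14.051 0.136 0.000
      vertex 22.826 6.112 0.000
      vertex 22.826 6.112 23.332
    endloop
  endfacet
  facet normal 0.5629 -0.8265 0.0000
    outer loop
      vertex 14.051 0.136 0.000
      vertex 22.826 6.112 23.332
      vertex 14.051 0.136 23.332
    endloop
  endfacet
  facet normal 0.9972 -0.0753 0.0000
    outer loop
      vertex 22.826 6.112 0.000
      vertex 23.625 16.698 0.000
      vertex 23.625 16.698 23.332
    endloop
  endfacet
  facet normal 0.9972 -0.0753 0.0000
    outer loop
      vertex 22.826 6.112 0.000
      vertex 23.625 16.698 23.332
      vertex 22.826 6.112 23.332
    endloop
  endfacet
endsolid part

The G0 Z moves step by Δz≈4.666 mm. Every layer's G1 loop is the same polygon, so the solid is a straight extrusion of it from z=0 to z≈23.3. Closing with flat bottom and top caps and triangulating gives 24 facets — a regular 7-sided prism (a cylinder approximated with 7 flat sides), circumscribed radius ≈ 12.2 mm, height ≈ 23.3 mm.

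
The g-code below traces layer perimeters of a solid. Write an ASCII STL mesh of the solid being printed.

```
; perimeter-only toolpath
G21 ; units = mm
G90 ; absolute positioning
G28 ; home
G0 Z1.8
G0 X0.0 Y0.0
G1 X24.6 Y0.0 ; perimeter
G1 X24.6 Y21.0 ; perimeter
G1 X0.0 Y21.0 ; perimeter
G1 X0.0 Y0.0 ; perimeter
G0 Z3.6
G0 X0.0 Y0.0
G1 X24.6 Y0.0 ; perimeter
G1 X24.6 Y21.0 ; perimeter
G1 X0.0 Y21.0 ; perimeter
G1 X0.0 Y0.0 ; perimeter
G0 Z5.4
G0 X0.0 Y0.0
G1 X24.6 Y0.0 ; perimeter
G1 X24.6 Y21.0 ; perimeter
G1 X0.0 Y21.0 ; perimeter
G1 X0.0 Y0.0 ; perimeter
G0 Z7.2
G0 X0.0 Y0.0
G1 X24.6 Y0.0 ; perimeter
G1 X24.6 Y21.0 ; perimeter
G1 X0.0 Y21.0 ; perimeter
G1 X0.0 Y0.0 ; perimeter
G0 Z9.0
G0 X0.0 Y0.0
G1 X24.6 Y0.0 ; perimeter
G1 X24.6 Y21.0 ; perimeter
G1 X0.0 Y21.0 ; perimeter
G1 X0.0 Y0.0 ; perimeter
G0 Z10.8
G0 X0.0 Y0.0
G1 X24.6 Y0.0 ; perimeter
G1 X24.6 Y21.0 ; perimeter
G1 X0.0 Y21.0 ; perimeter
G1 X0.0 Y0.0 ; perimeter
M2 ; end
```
solid part
  facet normal 0.0000 0.0000 -1.0000
    outer loop
      vertex 24.6 21.0 0.0
      vertex 24.6 0.0 0.0
      vertex 0.0 0.0 0.0
    endloop
  endfacet
  facet normal 0.0000 0.0000 -1.0000
    outer loop
      vertex 0.0 21.0 0.0
      vertex 24.6 21.0 0.0
      vertex 0.0 0.0 0.0
    endloop
  endfacet
  facet normal 0.0000 0.0000 1.0000
    outer loop
      vertex 0.0 0.0 10.8
      vertex 24.6 0.0 10.8
      vertex 24.6 21.0 10.8
    endloop
  endfacet
  facet normal 0.0000 0.0000 1.0000
    outer loop
      vertex 0.0 0.0 10.8
      vertex 24.6 21.0 10.8
      vertex 0.0 21.0 10.8
    endloop
  endfacet
  facet normal 0.0000 -1.0000 0.0000
    outer loop
      vertex 0.0 0.0 0.0
      vertex 24.6 0.0 0.0
      vertex 24.6 0.0 10.8
    endloop
  endfacet
  facet normal 0.0000 -1.0000 0.0000
    outer loop
      vertex 0.0 0.0 0.0
      vertex 24.6 0.0 10.8
      vertex 0.0 0.0 10.8
    endloop
  endfacet
  facet normal 0.0000 1.0000 0.0000
    outer loop
      vertex 24.6 21.0 10.8
      vertex 24.6 21.0 0.0
      vertex 0.0 21.0 0.0
    endloop
  endfacet
  facet normal 0.0000 1.0000 0.0000
    outer loop
      vertex 0.0 21.0 10.8
      vertex 24.6 21.0 10.8
      vertex 0.0 21.0 0.0
    endloop
  endfacet
  facet normal -1.0000 0.0000 0.0000
    outer loop
      vertex 0.0 21.0 10.8
      vertex 0.0 21.0 0.0
      vertex 0.0 0.0 0.0
    endloop
  endfacet
  facet normal -1.0000 0.0000 0.0000
    outer loop
      vertex 0.0 0.0 10.8
      vertex 0.0 21.0 10.8
      vertex 0.0 0.0 0.0
    endloop
  endfacet
  facet normal 1.0000 0.0000 0.0000
    outer loop
      vertex 24.6 0.0 0.0
      vertex 24.6 21.0 0.0
      vertex 24.6 21.0 10.8
    endloop
  endfacet
  facet normal 1.0000 0.0000 0.0000
    outer loop
      vertex 24.6 0.0 0.0
      vertex 24.6 21.0 10.8
      vertex 24.6 0.0 10.8
    endloop
  endfacet
endsolid part

The G0 Z moves step by Δz≈1.8 mm. Every layer's G1 loop is the same polygon, so the solid is a straight extrusion of it from z=0 to z≈10.8. Closing with flat bottom and top caps and triangulating gives 12 facets — a rectangular box, roughly 24.6 × 21 mm footprint and 10.8 mm tall.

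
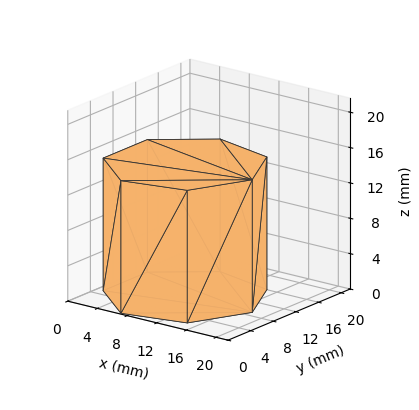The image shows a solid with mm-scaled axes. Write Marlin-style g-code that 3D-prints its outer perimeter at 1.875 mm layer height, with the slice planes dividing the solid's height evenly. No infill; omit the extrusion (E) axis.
Reading the render: the shape is a regular 7-sided prism (a cylinder approximated with 7 flat sides), circumscribed radius ≈ 9 mm, height ≈ 15 mm (dimensions read to the nearest mm from the axis ticks). For the g-code, the solid's height is divided into equal slices at the stated Δz and each level perimeter traced with G1 moves after a G0 lift.

; perimeter-only toolpath
G21 ; units = mm
G90 ; absolute positioning
G28 ; home
; layer 1
G0 Z1.875
G0 X18.000 Y9.000
G1 X14.611 Y16.036
G1 X6.997 Y17.774
G1 X0.891 Y12.905
G1 X0.891 Y5.095
G1 X6.997 Y0.226
G1 X14.611 Y1.964
G1 X18.000 Y9.000
; layer 2
G0 Z3.750
G0 X18.000 Y9.000
G1 X14.611 Y16.036
G1 X6.997 Y17.774
G1 X0.891 Y12.905
G1 X0.891 Y5.095
G1 X6.997 Y0.226
G1 X14.611 Y1.964
G1 X18.000 Y9.000
; layer 3
G0 Z5.625
G0 X18.000 Y9.000
G1 X14.611 Y16.036
G1 X6.997 Y17.774
G1 X0.891 Y12.905
G1 X0.891 Y5.095
G1 X6.997 Y0.226
G1 X14.611 Y1.964
G1 X18.000 Y9.000
; layer 4
G0 Z7.500
G0 X18.000 Y9.000
G1 X14.611 Y16.036
G1 X6.997 Y17.774
G1 X0.891 Y12.905
G1 X0.891 Y5.095
G1 X6.997 Y0.226
G1 X14.611 Y1.964
G1 X18.000 Y9.000
; layer 5
G0 Z9.375
G0 X18.000 Y9.000
G1 X14.611 Y16.036
G1 X6.997 Y17.774
G1 X0.891 Y12.905
G1 X0.891 Y5.095
G1 X6.997 Y0.226
G1 X14.611 Y1.964
G1 X18.000 Y9.000
; layer 6
G0 Z11.250
G0 X18.000 Y9.000
G1 X14.611 Y16.036
G1 X6.997 Y17.774
G1 X0.891 Y12.905
G1 X0.891 Y5.095
G1 X6.997 Y0.226
G1 X14.611 Y1.964
G1 X18.000 Y9.000
; layer 7
G0 Z13.125
G0 X18.000 Y9.000
G1 X14.611 Y16.036
G1 X6.997 Y17.774
G1 X0.891 Y12.905
G1 X0.891 Y5.095
G1 X6.997 Y0.226
G1 X14.611 Y1.964
G1 X18.000 Y9.000
; layer 8
G0 Z15.000
G0 X18.000 Y9.000
G1 X14.611 Y16.036
G1 X6.997 Y17.774
G1 X0.891 Y12.905
G1 X0.891 Y5.095
G1 X6.997 Y0.226
G1 X14.611 Y1.964
G1 X18.000 Y9.000
M2 ; end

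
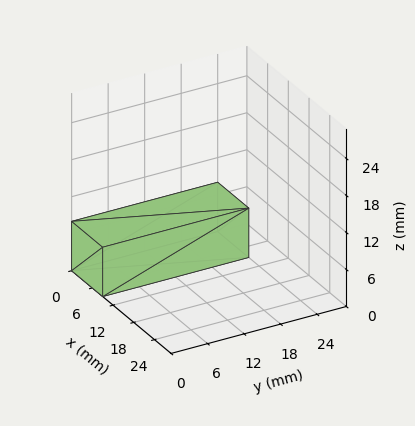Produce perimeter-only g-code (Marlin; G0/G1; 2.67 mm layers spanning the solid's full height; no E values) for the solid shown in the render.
Reading the render: the shape is a rectangular box, roughly 9 × 24 mm footprint and 8 mm tall (dimensions read to the nearest mm from the axis ticks). For the g-code, the solid's height is divided into equal slices at the stated Δz and each level perimeter traced with G1 moves after a G0 lift.

; perimeter-only toolpath
G21 ; units = mm
G90 ; absolute positioning
G28 ; home
; layer 1
G0 Z2.67
G0 X0.00 Y0.00
G1 X9.00 Y0.00
G1 X9.00 Y24.00
G1 X0.00 Y24.00
G1 X0.00 Y0.00
; layer 2
G0 Z5.33
G0 X0.00 Y0.00
G1 X9.00 Y0.00
G1 X9.00 Y24.00
G1 X0.00 Y24.00
G1 X0.00 Y0.00
; layer 3
G0 Z8.00
G0 X0.00 Y0.00
G1 X9.00 Y0.00
G1 X9.00 Y24.00
G1 X0.00 Y24.00
G1 X0.00 Y0.00
M2 ; end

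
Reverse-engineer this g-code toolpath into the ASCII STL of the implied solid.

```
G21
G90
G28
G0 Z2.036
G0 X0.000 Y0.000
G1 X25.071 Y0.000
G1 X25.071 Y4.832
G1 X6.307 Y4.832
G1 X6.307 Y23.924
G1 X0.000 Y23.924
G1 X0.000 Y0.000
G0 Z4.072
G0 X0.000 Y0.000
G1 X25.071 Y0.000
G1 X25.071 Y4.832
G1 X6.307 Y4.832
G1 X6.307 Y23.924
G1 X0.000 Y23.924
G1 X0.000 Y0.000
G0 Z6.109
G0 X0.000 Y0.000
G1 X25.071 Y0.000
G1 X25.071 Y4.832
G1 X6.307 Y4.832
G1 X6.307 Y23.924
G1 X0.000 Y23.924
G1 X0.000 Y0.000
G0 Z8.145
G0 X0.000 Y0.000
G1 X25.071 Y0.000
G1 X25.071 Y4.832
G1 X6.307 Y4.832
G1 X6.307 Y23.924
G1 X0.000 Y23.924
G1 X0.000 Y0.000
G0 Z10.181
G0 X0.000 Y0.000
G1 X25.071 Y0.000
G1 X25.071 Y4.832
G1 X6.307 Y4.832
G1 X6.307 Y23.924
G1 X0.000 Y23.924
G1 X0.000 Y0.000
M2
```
solid part
  facet normal 0.0000 0.0000 -1.0000
    outer loop
      vertex 25.071 4.832 0.000
      vertex 25.071 0.000 0.000
      vertex 0.000 0.000 0.000
    endloop
  endfacet
  facet normal 0.0000 0.0000 -1.0000
    outer loop
      vertex 6.307 4.832 0.000
      vertex 25.071 4.832 0.000
      vertex 0.000 0.000 0.000
    endloop
  endfacet
  facet normal 0.0000 0.0000 -1.0000
    outer loop
      vertex 6.307 23.924 0.000
      vertex 6.307 4.832 0.000
      vertex 0.000 0.000 0.000
    endloop
  endfacet
  facet normal 0.0000 0.0000 -1.0000
    outer loop
      vertex 0.000 23.924 0.000
      vertex 6.307 23.924 0.000
      vertex 0.000 0.000 0.000
    endloop
  endfacet
  facet normal 0.0000 0.0000 1.0000
    outer loop
      vertex 0.000 0.000 10.181
      vertex 25.071 0.000 10.181
      vertex 25.071 4.832 10.181
    endloop
  endfacet
  facet normal 0.0000 0.0000 1.0000
    outer loop
      vertex 0.000 0.000 10.181
      vertex 25.071 4.832 10.181
      vertex 6.307 4.832 10.181
    endloop
  endfacet
  facet normal 0.0000 0.0000 1.0000
    outer loop
      vertex 0.000 0.000 10.181
      vertex 6.307 4.832 10.181
      vertex 6.307 23.924 10.181
    endloop
  endfacet
  facet normal 0.0000 0.0000 1.0000
    outer loop
      vertex 0.000 0.000 10.181
      vertex 6.307 23.924 10.181
      vertex 0.000 23.924 10.181
    endloop
  endfacet
  facet normal 0.0000 -1.0000 0.0000
    outer loop
      vertex 0.000 0.000 0.000
      vertex 25.071 0.000 0.000
      vertex 25.071 0.000 10.181
    endloop
  endfacet
  facet normal 0.0000 -1.0000 0.0000
    outer loop
      vertex 0.000 0.000 0.000
      vertex 25.071 0.000 10.181
      vertex 0.000 0.000 10.181
    endloop
  endfacet
  facet normal 1.0000 0.0000 0.0000
    outer loop
      vertex 25.071 0.000 0.000
      vertex 25.071 4.832 0.000
      vertex 25.071 4.832 10.181
    endloop
  endfacet
  facet normal 1.0000 0.0000 0.0000
    outer loop
      vertex 25.071 0.000 0.000
      vertex 25.071 4.832 10.181
      vertex 25.071 0.000 10.181
    endloop
  endfacet
  facet normal 0.0000 1.0000 0.0000
    outer loop
      vertex 25.071 4.832 0.000
      vertex 6.307 4.832 0.000
      vertex 6.307 4.832 10.181
    endloop
  endfacet
  facet normal 0.0000 1.0000 0.0000
    outer loop
      vertex 25.071 4.832 0.000
      vertex 6.307 4.832 10.181
      vertex 25.071 4.832 10.181
    endloop
  endfacet
  facet normal 1.0000 0.0000 0.0000
    outer loop
      vertex 6.307 4.832 0.000
      vertex 6.307 23.924 0.000
      vertex 6.307 23.924 10.181
    endloop
  endfacet
  facet normal 1.0000 0.0000 0.0000
    outer loop
      vertex 6.307 4.832 0.000
      vertex 6.307 23.924 10.181
      vertex 6.307 4.832 10.181
    endloop
  endfacet
  facet normal 0.0000 1.0000 0.0000
    outer loop
      vertex 6.307 23.924 0.000
      vertex 0.000 23.924 0.000
      vertex 0.000 23.924 10.181
    endloop
  endfacet
  facet normal 0.0000 1.0000 0.0000
    outer loop
      vertex 6.307 23.924 0.000
      vertex 0.000 23.924 10.181
      vertex 6.307 23.924 10.181
    endloop
  endfacet
  facet normal -1.0000 0.0000 0.0000
    outer loop
      vertex 0.000 23.924 0.000
      vertex 0.000 0.000 0.000
      vertex 0.000 0.000 10.181
    endloop
  endfacet
  facet normal -1.0000 0.0000 0.0000
    outer loop
      vertex 0.000 23.924 0.000
      vertex 0.000 0.000 10.181
      vertex 0.000 23.924 10.181
    endloop
  endfacet
endsolid part

The G0 Z moves step by Δz≈2.036 mm. Every layer's G1 loop is the same polygon, so the solid is a straight extrusion of it from z=0 to z≈10.2. Closing with flat bottom and top caps and triangulating gives 20 facets — an L-shaped prism: outer 25.1 × 23.9 mm, arm thicknesses ≈ 4.83 mm (horizontal) and 6.31 mm (vertical), extruded 10.2 mm in z.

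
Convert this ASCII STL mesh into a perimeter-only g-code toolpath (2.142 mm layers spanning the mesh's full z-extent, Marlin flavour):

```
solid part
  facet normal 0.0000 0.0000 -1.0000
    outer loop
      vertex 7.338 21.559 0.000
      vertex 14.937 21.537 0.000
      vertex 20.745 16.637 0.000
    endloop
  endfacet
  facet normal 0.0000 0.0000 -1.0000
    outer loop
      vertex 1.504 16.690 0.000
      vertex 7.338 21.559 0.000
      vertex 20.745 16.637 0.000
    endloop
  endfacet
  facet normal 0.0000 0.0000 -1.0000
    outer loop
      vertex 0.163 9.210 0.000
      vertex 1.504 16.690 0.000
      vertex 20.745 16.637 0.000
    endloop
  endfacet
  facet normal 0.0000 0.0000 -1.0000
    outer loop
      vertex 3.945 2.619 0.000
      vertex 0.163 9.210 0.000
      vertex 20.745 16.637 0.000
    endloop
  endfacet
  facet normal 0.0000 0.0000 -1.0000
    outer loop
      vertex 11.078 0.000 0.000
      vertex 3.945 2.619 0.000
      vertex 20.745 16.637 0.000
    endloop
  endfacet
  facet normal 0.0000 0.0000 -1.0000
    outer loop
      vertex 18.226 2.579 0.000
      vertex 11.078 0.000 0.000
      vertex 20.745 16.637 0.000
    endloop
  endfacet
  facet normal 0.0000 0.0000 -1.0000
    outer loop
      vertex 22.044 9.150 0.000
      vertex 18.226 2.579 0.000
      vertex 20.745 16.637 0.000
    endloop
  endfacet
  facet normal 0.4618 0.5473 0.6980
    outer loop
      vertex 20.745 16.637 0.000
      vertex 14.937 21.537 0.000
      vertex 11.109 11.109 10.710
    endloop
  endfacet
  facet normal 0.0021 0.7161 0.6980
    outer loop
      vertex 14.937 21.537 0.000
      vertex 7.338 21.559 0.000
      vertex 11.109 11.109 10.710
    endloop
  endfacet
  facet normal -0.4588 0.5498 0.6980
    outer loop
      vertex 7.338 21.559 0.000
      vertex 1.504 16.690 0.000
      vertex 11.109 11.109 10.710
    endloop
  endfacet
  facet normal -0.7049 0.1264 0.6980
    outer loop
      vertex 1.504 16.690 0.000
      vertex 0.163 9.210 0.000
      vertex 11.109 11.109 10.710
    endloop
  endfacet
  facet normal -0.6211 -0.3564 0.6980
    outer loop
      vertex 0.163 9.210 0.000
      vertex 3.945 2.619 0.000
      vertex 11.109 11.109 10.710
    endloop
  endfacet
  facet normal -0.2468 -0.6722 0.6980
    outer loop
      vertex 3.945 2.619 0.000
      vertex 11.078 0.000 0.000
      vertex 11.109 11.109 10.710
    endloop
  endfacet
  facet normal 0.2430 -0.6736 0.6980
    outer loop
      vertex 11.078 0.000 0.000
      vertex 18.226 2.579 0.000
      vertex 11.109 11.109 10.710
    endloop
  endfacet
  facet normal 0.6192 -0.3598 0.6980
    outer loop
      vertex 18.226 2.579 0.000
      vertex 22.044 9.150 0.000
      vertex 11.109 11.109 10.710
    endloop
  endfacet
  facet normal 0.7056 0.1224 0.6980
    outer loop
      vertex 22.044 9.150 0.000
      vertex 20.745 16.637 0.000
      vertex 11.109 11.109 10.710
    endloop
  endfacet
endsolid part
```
; perimeter-only toolpath
G21 ; units = mm
G90 ; absolute positioning
G28 ; home
; layer 1
G0 Z2.142
G0 X18.818 Y15.531
G1 X14.171 Y19.451
G1 X8.092 Y19.469
G1 X3.425 Y15.574
G1 X2.352 Y9.590
G1 X5.378 Y4.317
G1 X11.084 Y2.222
G1 X16.803 Y4.285
G1 X19.857 Y9.542
G1 X18.818 Y15.531
; layer 2
G0 Z4.284
G0 X16.891 Y14.426
G1 X13.406 Y17.366
G1 X8.846 Y17.379
G1 X5.346 Y14.458
G1 X4.541 Y9.970
G1 X6.811 Y6.015
G1 X11.090 Y4.444
G1 X15.379 Y5.991
G1 X17.670 Y9.934
G1 X16.891 Y14.426
; layer 3
G0 Z6.426
G0 X14.963 Y13.320
G1 X12.640 Y15.280
G1 X9.601 Y15.289
G1 X7.267 Y13.341
G1 X6.731 Y10.349
G1 X8.243 Y7.713
G1 X11.097 Y6.665
G1 X13.956 Y7.697
G1 X15.483 Y10.325
G1 X14.963 Y13.320
; layer 4
G0 Z8.568
G0 X13.036 Y12.215
G1 X11.875 Y13.195
G1 X10.355 Y13.199
G1 X9.188 Y12.225
G1 X8.920 Y10.729
G1 X9.676 Y9.411
G1 X11.103 Y8.887
G1 X12.532 Y9.403
G1 X13.296 Y10.717
G1 X13.036 Y12.215
M2 ; end

The solid is a regular 9-sided pyramid, base circumscribed radius ≈ 11.1 mm, apex at z ≈ 10.7 mm. Slicing at Δz = 2.142 mm — 5 equal slices spanning the solid's height, so layer i sits at z = i·h/5 — gives 4 non-empty perimeters. Each is a 9-segment closed polygon; G0 lifts to the layer z and rapids to the start vertex, then G1 traces the edges. The cross-section shrinks linearly with z (the slice at the apex is degenerate and omitted).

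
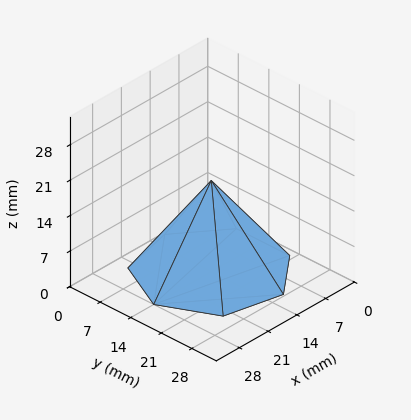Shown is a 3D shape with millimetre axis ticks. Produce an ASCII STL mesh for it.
Reading the render: the shape is a regular 7-sided pyramid, base circumscribed radius ≈ 14 mm, apex at z ≈ 18 mm (dimensions read to the nearest mm from the axis ticks). For the STL, each face is triangulated and given an outward normal.

solid part
  facet normal 0.0000 0.0000 -1.0000
    outer loop
      vertex 10.9 27.6 0.0
      vertex 22.7 24.9 0.0
      vertex 28.0 14.0 0.0
    endloop
  endfacet
  facet normal 0.0000 0.0000 -1.0000
    outer loop
      vertex 1.4 20.1 0.0
      vertex 10.9 27.6 0.0
      vertex 28.0 14.0 0.0
    endloop
  endfacet
  facet normal 0.0000 0.0000 -1.0000
    outer loop
      vertex 1.4 7.9 0.0
      vertex 1.4 20.1 0.0
      vertex 28.0 14.0 0.0
    endloop
  endfacet
  facet normal 0.0000 0.0000 -1.0000
    outer loop
      vertex 10.9 0.4 0.0
      vertex 1.4 7.9 0.0
      vertex 28.0 14.0 0.0
    endloop
  endfacet
  facet normal 0.0000 0.0000 -1.0000
    outer loop
      vertex 22.7 3.1 0.0
      vertex 10.9 0.4 0.0
      vertex 28.0 14.0 0.0
    endloop
  endfacet
  facet normal 0.7369 0.3583 0.5732
    outer loop
      vertex 28.0 14.0 0.0
      vertex 22.7 24.9 0.0
      vertex 14.0 14.0 18.0
    endloop
  endfacet
  facet normal 0.1829 0.7993 0.5724
    outer loop
      vertex 22.7 24.9 0.0
      vertex 10.9 27.6 0.0
      vertex 14.0 14.0 18.0
    endloop
  endfacet
  facet normal -0.5077 0.6431 0.5733
    outer loop
      vertex 10.9 27.6 0.0
      vertex 1.4 20.1 0.0
      vertex 14.0 14.0 18.0
    endloop
  endfacet
  facet normal -0.8192 0.0000 0.5735
    outer loop
      vertex 1.4 20.1 0.0
      vertex 1.4 7.9 0.0
      vertex 14.0 14.0 18.0
    endloop
  endfacet
  facet normal -0.5077 -0.6431 0.5733
    outer loop
      vertex 1.4 7.9 0.0
      vertex 10.9 0.4 0.0
      vertex 14.0 14.0 18.0
    endloop
  endfacet
  facet normal 0.1829 -0.7993 0.5724
    outer loop
      vertex 10.9 0.4 0.0
      vertex 22.7 3.1 0.0
      vertex 14.0 14.0 18.0
    endloop
  endfacet
  facet normal 0.7369 -0.3583 0.5732
    outer loop
      vertex 22.7 3.1 0.0
      vertex 28.0 14.0 0.0
      vertex 14.0 14.0 18.0
    endloop
  endfacet
endsolid part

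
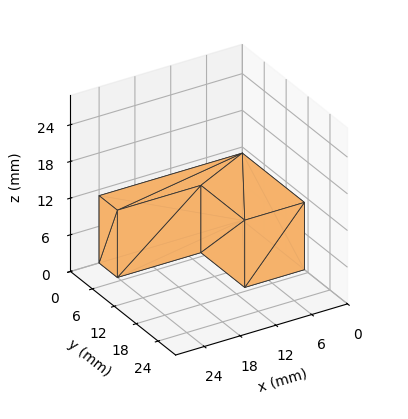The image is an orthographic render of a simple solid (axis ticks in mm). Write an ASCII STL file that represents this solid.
Reading the render: the shape is an L-shaped prism: outer 24 × 17 mm, arm thicknesses ≈ 5 mm (horizontal) and 10 mm (vertical), extruded 11 mm in z (dimensions read to the nearest mm from the axis ticks). For the STL, each face is triangulated and given an outward normal.

solid part
  facet normal 0.0000 0.0000 -1.0000
    outer loop
      vertex 24.00 5.00 0.00
      vertex 24.00 0.00 0.00
      vertex 0.00 0.00 0.00
    endloop
  endfacet
  facet normal 0.0000 0.0000 -1.0000
    outer loop
      vertex 10.00 5.00 0.00
      vertex 24.00 5.00 0.00
      vertex 0.00 0.00 0.00
    endloop
  endfacet
  facet normal 0.0000 0.0000 -1.0000
    outer loop
      vertex 10.00 17.00 0.00
      vertex 10.00 5.00 0.00
      vertex 0.00 0.00 0.00
    endloop
  endfacet
  facet normal 0.0000 0.0000 -1.0000
    outer loop
      vertex 0.00 17.00 0.00
      vertex 10.00 17.00 0.00
      vertex 0.00 0.00 0.00
    endloop
  endfacet
  facet normal 0.0000 0.0000 1.0000
    outer loop
      vertex 0.00 0.00 11.00
      vertex 24.00 0.00 11.00
      vertex 24.00 5.00 11.00
    endloop
  endfacet
  facet normal 0.0000 0.0000 1.0000
    outer loop
      vertex 0.00 0.00 11.00
      vertex 24.00 5.00 11.00
      vertex 10.00 5.00 11.00
    endloop
  endfacet
  facet normal 0.0000 0.0000 1.0000
    outer loop
      vertex 0.00 0.00 11.00
      vertex 10.00 5.00 11.00
      vertex 10.00 17.00 11.00
    endloop
  endfacet
  facet normal 0.0000 0.0000 1.0000
    outer loop
      vertex 0.00 0.00 11.00
      vertex 10.00 17.00 11.00
      vertex 0.00 17.00 11.00
    endloop
  endfacet
  facet normal 0.0000 -1.0000 0.0000
    outer loop
      vertex 0.00 0.00 0.00
      vertex 24.00 0.00 0.00
      vertex 24.00 0.00 11.00
    endloop
  endfacet
  facet normal 0.0000 -1.0000 0.0000
    outer loop
      vertex 0.00 0.00 0.00
      vertex 24.00 0.00 11.00
      vertex 0.00 0.00 11.00
    endloop
  endfacet
  facet normal 1.0000 0.0000 0.0000
    outer loop
      vertex 24.00 0.00 0.00
      vertex 24.00 5.00 0.00
      vertex 24.00 5.00 11.00
    endloop
  endfacet
  facet normal 1.0000 0.0000 0.0000
    outer loop
      vertex 24.00 0.00 0.00
      vertex 24.00 5.00 11.00
      vertex 24.00 0.00 11.00
    endloop
  endfacet
  facet normal 0.0000 1.0000 0.0000
    outer loop
      vertex 24.00 5.00 0.00
      vertex 10.00 5.00 0.00
      vertex 10.00 5.00 11.00
    endloop
  endfacet
  facet normal 0.0000 1.0000 0.0000
    outer loop
      vertex 24.00 5.00 0.00
      vertex 10.00 5.00 11.00
      vertex 24.00 5.00 11.00
    endloop
  endfacet
  facet normal 1.0000 0.0000 0.0000
    outer loop
      vertex 10.00 5.00 0.00
      vertex 10.00 17.00 0.00
      vertex 10.00 17.00 11.00
    endloop
  endfacet
  facet normal 1.0000 0.0000 0.0000
    outer loop
      vertex 10.00 5.00 0.00
      vertex 10.00 17.00 11.00
      vertex 10.00 5.00 11.00
    endloop
  endfacet
  facet normal 0.0000 1.0000 0.0000
    outer loop
      vertex 10.00 17.00 0.00
      vertex 0.00 17.00 0.00
      vertex 0.00 17.00 11.00
    endloop
  endfacet
  facet normal 0.0000 1.0000 0.0000
    outer loop
      vertex 10.00 17.00 0.00
      vertex 0.00 17.00 11.00
      vertex 10.00 17.00 11.00
    endloop
  endfacet
  facet normal -1.0000 0.0000 0.0000
    outer loop
      vertex 0.00 17.00 0.00
      vertex 0.00 0.00 0.00
      vertex 0.00 0.00 11.00
    endloop
  endfacet
  facet normal -1.0000 0.0000 0.0000
    outer loop
      vertex 0.00 17.00 0.00
      vertex 0.00 0.00 11.00
      vertex 0.00 17.00 11.00
    endloop
  endfacet
endsolid part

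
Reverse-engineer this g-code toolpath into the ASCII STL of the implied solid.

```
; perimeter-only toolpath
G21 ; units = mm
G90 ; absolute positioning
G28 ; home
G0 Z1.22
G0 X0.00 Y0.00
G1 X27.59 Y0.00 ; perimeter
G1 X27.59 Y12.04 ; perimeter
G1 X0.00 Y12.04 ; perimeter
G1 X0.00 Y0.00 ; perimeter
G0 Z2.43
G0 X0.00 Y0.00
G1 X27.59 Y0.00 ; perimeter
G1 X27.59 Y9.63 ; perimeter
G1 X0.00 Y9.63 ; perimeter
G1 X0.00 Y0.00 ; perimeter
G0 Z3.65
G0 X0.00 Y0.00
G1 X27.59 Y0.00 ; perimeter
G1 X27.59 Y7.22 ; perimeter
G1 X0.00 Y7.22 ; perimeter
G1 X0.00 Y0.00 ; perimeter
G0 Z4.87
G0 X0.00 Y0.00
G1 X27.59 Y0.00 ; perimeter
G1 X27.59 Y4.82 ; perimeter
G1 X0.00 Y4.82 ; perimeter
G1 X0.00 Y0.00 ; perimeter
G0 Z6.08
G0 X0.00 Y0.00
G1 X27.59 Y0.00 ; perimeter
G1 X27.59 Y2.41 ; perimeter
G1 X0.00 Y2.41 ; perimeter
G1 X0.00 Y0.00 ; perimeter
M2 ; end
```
solid part
  facet normal 0.0000 0.0000 -1.0000
    outer loop
      vertex 27.59 14.45 0.00
      vertex 27.59 0.00 0.00
      vertex 0.00 0.00 0.00
    endloop
  endfacet
  facet normal 0.0000 0.0000 -1.0000
    outer loop
      vertex 0.00 14.45 0.00
      vertex 27.59 14.45 0.00
      vertex 0.00 0.00 0.00
    endloop
  endfacet
  facet normal 0.0000 -1.0000 0.0000
    outer loop
      vertex 0.00 0.00 0.00
      vertex 27.59 0.00 0.00
      vertex 27.59 0.00 7.30
    endloop
  endfacet
  facet normal 0.0000 -1.0000 0.0000
    outer loop
      vertex 0.00 0.00 0.00
      vertex 27.59 0.00 7.30
      vertex 0.00 0.00 7.30
    endloop
  endfacet
  facet normal 0.0000 0.4509 0.8926
    outer loop
      vertex 0.00 0.00 7.30
      vertex 27.59 0.00 7.30
      vertex 27.59 14.45 0.00
    endloop
  endfacet
  facet normal 0.0000 0.4509 0.8926
    outer loop
      vertex 0.00 0.00 7.30
      vertex 27.59 14.45 0.00
      vertex 0.00 14.45 0.00
    endloop
  endfacet
  facet normal -1.0000 0.0000 0.0000
    outer loop
      vertex 0.00 0.00 7.30
      vertex 0.00 14.45 0.00
      vertex 0.00 0.00 0.00
    endloop
  endfacet
  facet normal 1.0000 0.0000 0.0000
    outer loop
      vertex 27.59 0.00 0.00
      vertex 27.59 14.45 0.00
      vertex 27.59 0.00 7.30
    endloop
  endfacet
endsolid part

The G0 Z moves step by Δz≈1.22 mm. The G1 loops shrink linearly with z, so the solid tapers from its base footprint up to z≈7.3. Closing with a flat bottom cap and the tapered top and triangulating gives 8 facets — a wedge (ramp): 27.6 × 14.4 mm base, rising to 7.3 mm along the y=0 edge and sloping linearly to z=0 at y=14.4.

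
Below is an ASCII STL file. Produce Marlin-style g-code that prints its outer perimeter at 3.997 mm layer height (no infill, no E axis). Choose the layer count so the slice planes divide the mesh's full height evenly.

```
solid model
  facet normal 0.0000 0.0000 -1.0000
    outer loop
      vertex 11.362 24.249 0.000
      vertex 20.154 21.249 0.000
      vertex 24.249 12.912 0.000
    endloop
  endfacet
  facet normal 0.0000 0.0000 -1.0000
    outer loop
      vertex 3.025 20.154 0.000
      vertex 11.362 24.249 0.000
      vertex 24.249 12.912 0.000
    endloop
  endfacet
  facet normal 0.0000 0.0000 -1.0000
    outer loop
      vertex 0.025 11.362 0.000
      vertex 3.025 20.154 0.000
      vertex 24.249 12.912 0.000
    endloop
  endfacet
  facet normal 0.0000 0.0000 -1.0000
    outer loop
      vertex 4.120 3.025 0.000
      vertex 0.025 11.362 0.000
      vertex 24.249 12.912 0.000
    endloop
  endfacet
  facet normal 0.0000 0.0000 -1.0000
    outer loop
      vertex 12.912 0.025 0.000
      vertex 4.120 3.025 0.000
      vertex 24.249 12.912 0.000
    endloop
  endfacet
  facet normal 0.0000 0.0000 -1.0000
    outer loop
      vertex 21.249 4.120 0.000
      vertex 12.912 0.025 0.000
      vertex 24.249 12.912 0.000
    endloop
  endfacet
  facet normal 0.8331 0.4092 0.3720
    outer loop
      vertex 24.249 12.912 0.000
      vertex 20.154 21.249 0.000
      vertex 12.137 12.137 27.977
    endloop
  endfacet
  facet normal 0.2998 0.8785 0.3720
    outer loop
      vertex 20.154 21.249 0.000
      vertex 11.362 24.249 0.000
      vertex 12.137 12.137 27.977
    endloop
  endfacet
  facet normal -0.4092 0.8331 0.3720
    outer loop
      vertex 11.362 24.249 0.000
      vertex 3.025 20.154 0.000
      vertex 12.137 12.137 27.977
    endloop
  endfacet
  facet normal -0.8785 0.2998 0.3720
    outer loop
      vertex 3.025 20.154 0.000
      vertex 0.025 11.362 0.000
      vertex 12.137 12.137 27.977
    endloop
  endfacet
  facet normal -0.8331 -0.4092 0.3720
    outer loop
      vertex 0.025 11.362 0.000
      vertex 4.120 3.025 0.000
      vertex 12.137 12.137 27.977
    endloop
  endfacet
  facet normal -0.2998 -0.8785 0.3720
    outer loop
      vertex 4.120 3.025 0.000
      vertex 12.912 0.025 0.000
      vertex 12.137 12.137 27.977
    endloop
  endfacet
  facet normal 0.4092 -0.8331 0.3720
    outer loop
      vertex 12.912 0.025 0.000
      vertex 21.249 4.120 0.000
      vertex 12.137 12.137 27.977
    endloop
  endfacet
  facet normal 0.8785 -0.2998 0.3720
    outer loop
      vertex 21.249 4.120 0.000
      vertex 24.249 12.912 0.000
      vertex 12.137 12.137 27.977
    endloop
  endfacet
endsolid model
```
; perimeter-only toolpath
G21 ; units = mm
G90 ; absolute positioning
G28 ; home
; layer 1
G0 Z3.997
G0 X22.519 Y12.801
G1 X19.009 Y19.947
G1 X11.473 Y22.519
G1 X4.327 Y19.009
G1 X1.755 Y11.473
G1 X5.265 Y4.327
G1 X12.801 Y1.755
G1 X19.947 Y5.265
G1 X22.519 Y12.801
; layer 2
G0 Z7.993
G0 X20.788 Y12.691
G1 X17.863 Y18.646
G1 X11.583 Y20.788
G1 X5.628 Y17.863
G1 X3.486 Y11.583
G1 X6.411 Y5.628
G1 X12.691 Y3.486
G1 X18.646 Y6.411
G1 X20.788 Y12.691
; layer 3
G0 Z11.990
G0 X19.058 Y12.580
G1 X16.718 Y17.344
G1 X11.694 Y19.058
G1 X6.930 Y16.718
G1 X5.216 Y11.694
G1 X7.556 Y6.930
G1 X12.580 Y5.216
G1 X17.344 Y7.556
G1 X19.058 Y12.580
; layer 4
G0 Z15.987
G0 X17.328 Y12.469
G1 X15.573 Y16.042
G1 X11.805 Y17.328
G1 X8.232 Y15.573
G1 X6.946 Y11.805
G1 X8.701 Y8.232
G1 X12.469 Y6.946
G1 X16.042 Y8.701
G1 X17.328 Y12.469
; layer 5
G0 Z19.984
G0 X15.598 Y12.358
G1 X14.428 Y14.740
G1 X11.916 Y15.598
G1 X9.534 Y14.428
G1 X8.676 Y11.916
G1 X9.846 Y9.534
G1 X12.358 Y8.676
G1 X14.740 Y9.846
G1 X15.598 Y12.358
; layer 6
G0 Z23.980
G0 X13.867 Y12.248
G1 X13.282 Y13.439
G1 X12.026 Y13.867
G1 X10.835 Y13.282
G1 X10.407 Y12.026
G1 X10.992 Y10.835
G1 X12.248 Y10.407
G1 X13.439 Y10.992
G1 X13.867 Y12.248
M2 ; end

The solid is a regular 8-sided pyramid, base circumscribed radius ≈ 12.1 mm, apex at z ≈ 28 mm. Slicing at Δz = 3.997 mm — 7 equal slices spanning the solid's height, so layer i sits at z = i·h/7 — gives 6 non-empty perimeters. Each is a 8-segment closed polygon; G0 lifts to the layer z and rapids to the start vertex, then G1 traces the edges. The cross-section shrinks linearly with z (the slice at the apex is degenerate and omitted).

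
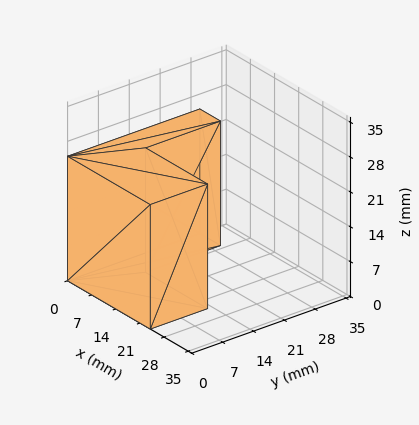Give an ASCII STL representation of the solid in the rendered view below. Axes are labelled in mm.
Reading the render: the shape is an L-shaped prism: outer 24 × 30 mm, arm thicknesses ≈ 13 mm (horizontal) and 6 mm (vertical), extruded 25 mm in z (dimensions read to the nearest mm from the axis ticks). For the STL, each face is triangulated and given an outward normal.

solid part
  facet normal 0.0000 0.0000 -1.0000
    outer loop
      vertex 24.000 13.000 0.000
      vertex 24.000 0.000 0.000
      vertex 0.000 0.000 0.000
    endloop
  endfacet
  facet normal 0.0000 0.0000 -1.0000
    outer loop
      vertex 6.000 13.000 0.000
      vertex 24.000 13.000 0.000
      vertex 0.000 0.000 0.000
    endloop
  endfacet
  facet normal 0.0000 0.0000 -1.0000
    outer loop
      vertex 6.000 30.000 0.000
      vertex 6.000 13.000 0.000
      vertex 0.000 0.000 0.000
    endloop
  endfacet
  facet normal 0.0000 0.0000 -1.0000
    outer loop
      vertex 0.000 30.000 0.000
      vertex 6.000 30.000 0.000
      vertex 0.000 0.000 0.000
    endloop
  endfacet
  facet normal 0.0000 0.0000 1.0000
    outer loop
      vertex 0.000 0.000 25.000
      vertex 24.000 0.000 25.000
      vertex 24.000 13.000 25.000
    endloop
  endfacet
  facet normal 0.0000 0.0000 1.0000
    outer loop
      vertex 0.000 0.000 25.000
      vertex 24.000 13.000 25.000
      vertex 6.000 13.000 25.000
    endloop
  endfacet
  facet normal 0.0000 0.0000 1.0000
    outer loop
      vertex 0.000 0.000 25.000
      vertex 6.000 13.000 25.000
      vertex 6.000 30.000 25.000
    endloop
  endfacet
  facet normal 0.0000 0.0000 1.0000
    outer loop
      vertex 0.000 0.000 25.000
      vertex 6.000 30.000 25.000
      vertex 0.000 30.000 25.000
    endloop
  endfacet
  facet normal 0.0000 -1.0000 0.0000
    outer loop
      vertex 0.000 0.000 0.000
      vertex 24.000 0.000 0.000
      vertex 24.000 0.000 25.000
    endloop
  endfacet
  facet normal 0.0000 -1.0000 0.0000
    outer loop
      vertex 0.000 0.000 0.000
      vertex 24.000 0.000 25.000
      vertex 0.000 0.000 25.000
    endloop
  endfacet
  facet normal 1.0000 0.0000 0.0000
    outer loop
      vertex 24.000 0.000 0.000
      vertex 24.000 13.000 0.000
      vertex 24.000 13.000 25.000
    endloop
  endfacet
  facet normal 1.0000 0.0000 0.0000
    outer loop
      vertex 24.000 0.000 0.000
      vertex 24.000 13.000 25.000
      vertex 24.000 0.000 25.000
    endloop
  endfacet
  facet normal 0.0000 1.0000 0.0000
    outer loop
      vertex 24.000 13.000 0.000
      vertex 6.000 13.000 0.000
      vertex 6.000 13.000 25.000
    endloop
  endfacet
  facet normal 0.0000 1.0000 0.0000
    outer loop
      vertex 24.000 13.000 0.000
      vertex 6.000 13.000 25.000
      vertex 24.000 13.000 25.000
    endloop
  endfacet
  facet normal 1.0000 0.0000 0.0000
    outer loop
      vertex 6.000 13.000 0.000
      vertex 6.000 30.000 0.000
      vertex 6.000 30.000 25.000
    endloop
  endfacet
  facet normal 1.0000 0.0000 0.0000
    outer loop
      vertex 6.000 13.000 0.000
      vertex 6.000 30.000 25.000
      vertex 6.000 13.000 25.000
    endloop
  endfacet
  facet normal 0.0000 1.0000 0.0000
    outer loop
      vertex 6.000 30.000 0.000
      vertex 0.000 30.000 0.000
      vertex 0.000 30.000 25.000
    endloop
  endfacet
  facet normal 0.0000 1.0000 0.0000
    outer loop
      vertex 6.000 30.000 0.000
      vertex 0.000 30.000 25.000
      vertex 6.000 30.000 25.000
    endloop
  endfacet
  facet normal -1.0000 0.0000 0.0000
    outer loop
      vertex 0.000 30.000 0.000
      vertex 0.000 0.000 0.000
      vertex 0.000 0.000 25.000
    endloop
  endfacet
  facet normal -1.0000 0.0000 0.0000
    outer loop
      vertex 0.000 30.000 0.000
      vertex 0.000 0.000 25.000
      vertex 0.000 30.000 25.000
    endloop
  endfacet
endsolid part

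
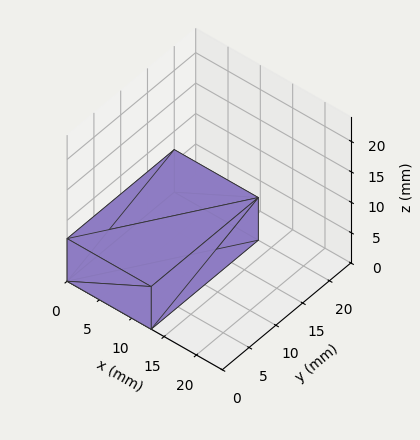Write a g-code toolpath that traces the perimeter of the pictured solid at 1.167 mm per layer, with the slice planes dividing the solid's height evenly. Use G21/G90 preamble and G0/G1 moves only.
Reading the render: the shape is a rectangular box, roughly 13 × 20 mm footprint and 7 mm tall (dimensions read to the nearest mm from the axis ticks). For the g-code, the solid's height is divided into equal slices at the stated Δz and each level perimeter traced with G1 moves after a G0 lift.

; perimeter-only toolpath
G21 ; units = mm
G90 ; absolute positioning
G28 ; home
; layer 1
G0 Z1.167
G0 X0.000 Y0.000
G1 X13.000 Y0.000
G1 X13.000 Y20.000
G1 X0.000 Y20.000
G1 X0.000 Y0.000
; layer 2
G0 Z2.333
G0 X0.000 Y0.000
G1 X13.000 Y0.000
G1 X13.000 Y20.000
G1 X0.000 Y20.000
G1 X0.000 Y0.000
; layer 3
G0 Z3.500
G0 X0.000 Y0.000
G1 X13.000 Y0.000
G1 X13.000 Y20.000
G1 X0.000 Y20.000
G1 X0.000 Y0.000
; layer 4
G0 Z4.667
G0 X0.000 Y0.000
G1 X13.000 Y0.000
G1 X13.000 Y20.000
G1 X0.000 Y20.000
G1 X0.000 Y0.000
; layer 5
G0 Z5.833
G0 X0.000 Y0.000
G1 X13.000 Y0.000
G1 X13.000 Y20.000
G1 X0.000 Y20.000
G1 X0.000 Y0.000
; layer 6
G0 Z7.000
G0 X0.000 Y0.000
G1 X13.000 Y0.000
G1 X13.000 Y20.000
G1 X0.000 Y20.000
G1 X0.000 Y0.000
M2 ; end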